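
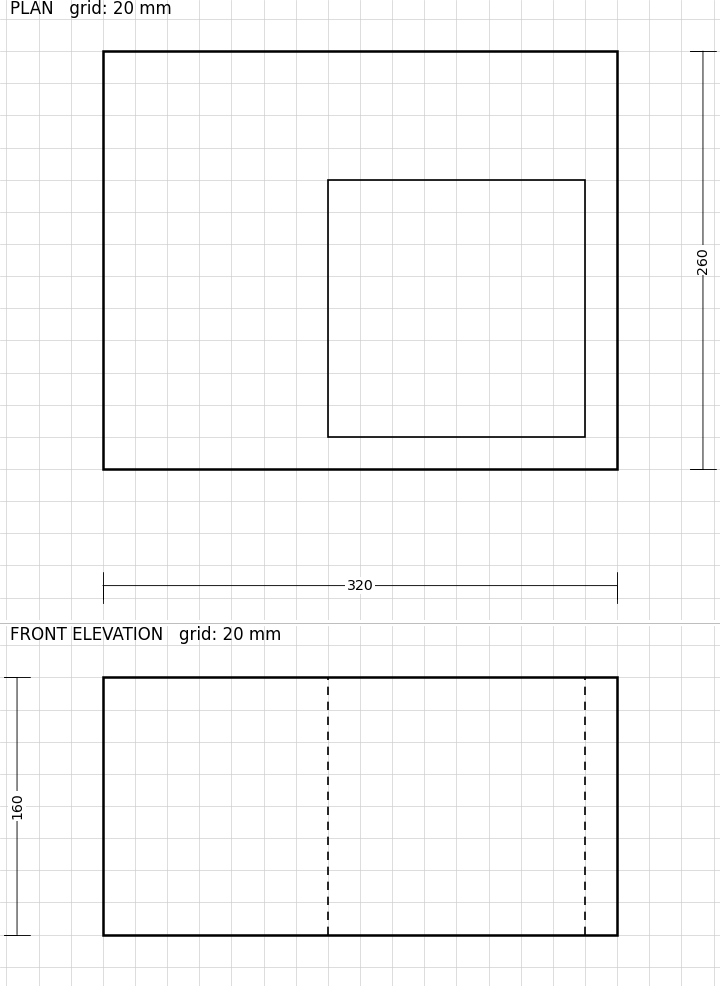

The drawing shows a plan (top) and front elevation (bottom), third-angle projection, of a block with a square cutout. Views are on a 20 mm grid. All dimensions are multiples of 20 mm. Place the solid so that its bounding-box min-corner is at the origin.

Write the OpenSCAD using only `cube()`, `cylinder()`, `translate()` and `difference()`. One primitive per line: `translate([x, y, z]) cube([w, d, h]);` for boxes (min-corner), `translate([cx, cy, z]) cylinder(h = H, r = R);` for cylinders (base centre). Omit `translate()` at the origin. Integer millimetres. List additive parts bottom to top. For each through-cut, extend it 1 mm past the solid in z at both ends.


difference() {
  cube([320, 260, 160]);
  translate([140, 20, -1]) cube([160, 160, 162]);
}


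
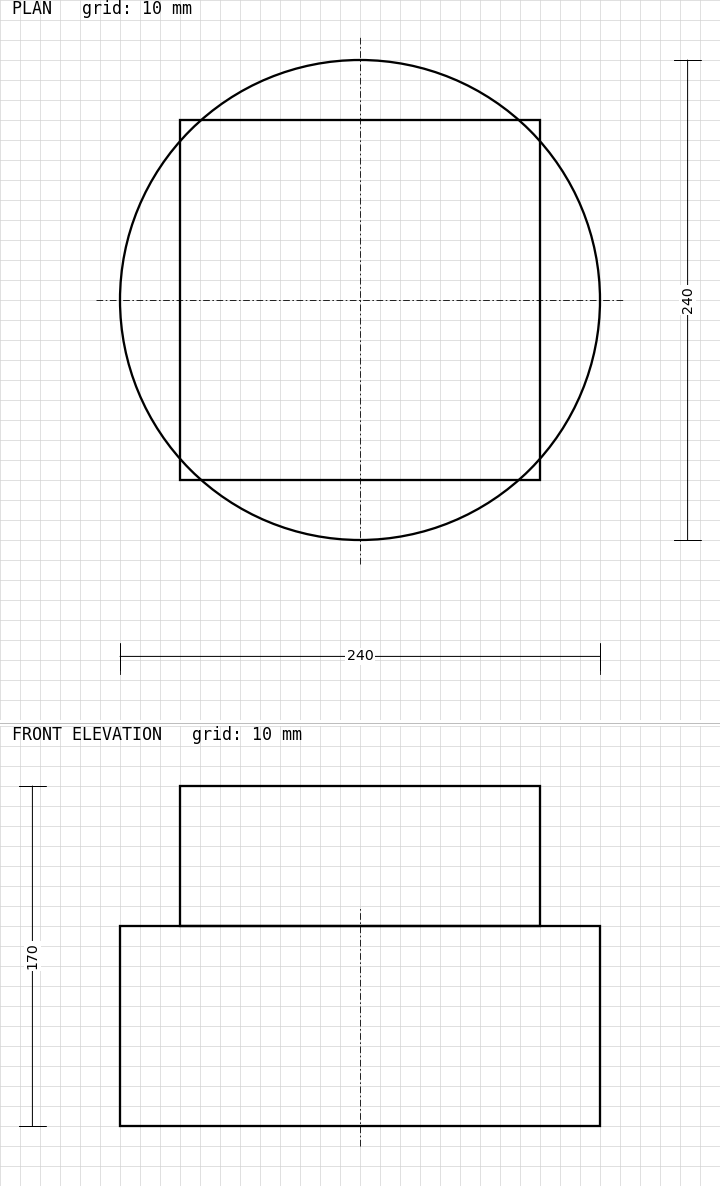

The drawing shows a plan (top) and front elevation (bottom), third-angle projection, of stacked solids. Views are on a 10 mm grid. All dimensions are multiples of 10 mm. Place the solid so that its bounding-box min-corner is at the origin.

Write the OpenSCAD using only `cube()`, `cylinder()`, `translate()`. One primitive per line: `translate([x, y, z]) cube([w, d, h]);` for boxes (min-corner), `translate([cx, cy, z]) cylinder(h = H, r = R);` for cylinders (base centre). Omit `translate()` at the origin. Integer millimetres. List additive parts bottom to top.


translate([120, 120, 0]) cylinder(h = 100, r = 120);
translate([30, 30, 100]) cube([180, 180, 70]);


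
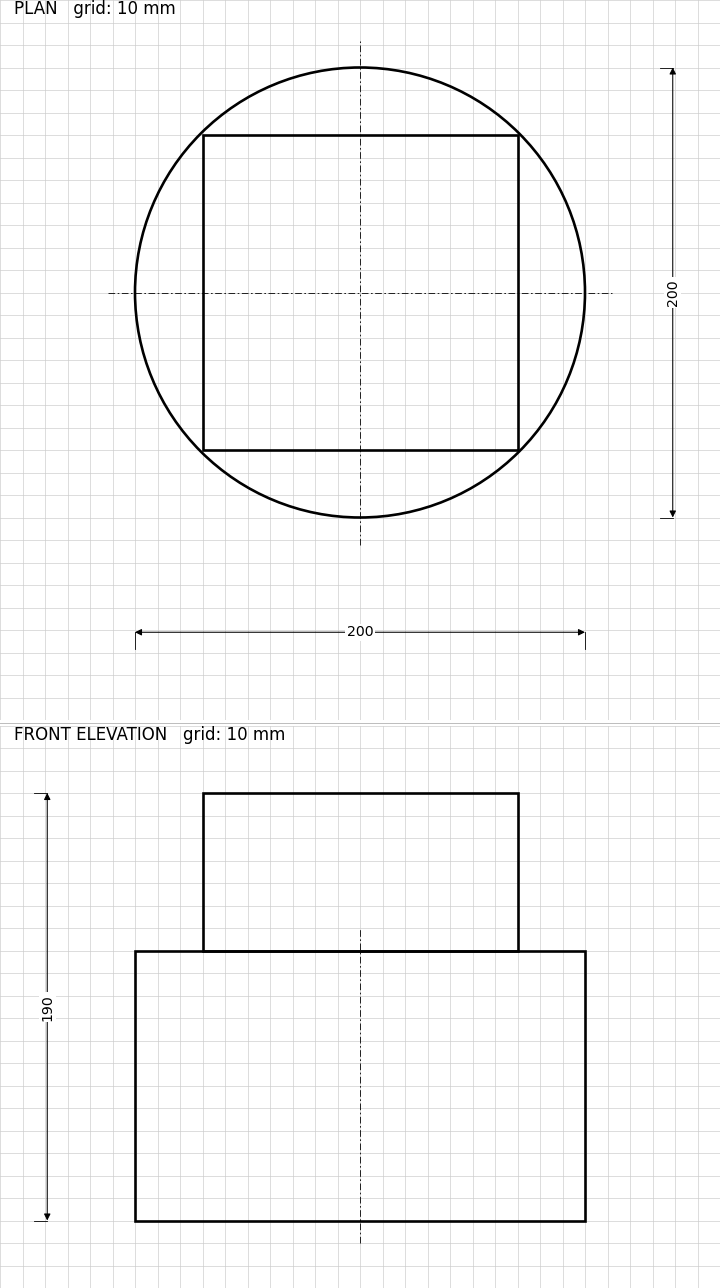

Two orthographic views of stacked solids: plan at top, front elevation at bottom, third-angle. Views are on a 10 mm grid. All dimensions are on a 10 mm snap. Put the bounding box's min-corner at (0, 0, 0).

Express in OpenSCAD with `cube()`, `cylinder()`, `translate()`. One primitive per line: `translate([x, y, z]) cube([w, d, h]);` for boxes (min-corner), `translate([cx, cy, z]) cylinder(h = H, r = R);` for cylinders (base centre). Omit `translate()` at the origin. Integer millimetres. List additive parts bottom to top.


translate([100, 100, 0]) cylinder(h = 120, r = 100);
translate([30, 30, 120]) cube([140, 140, 70]);


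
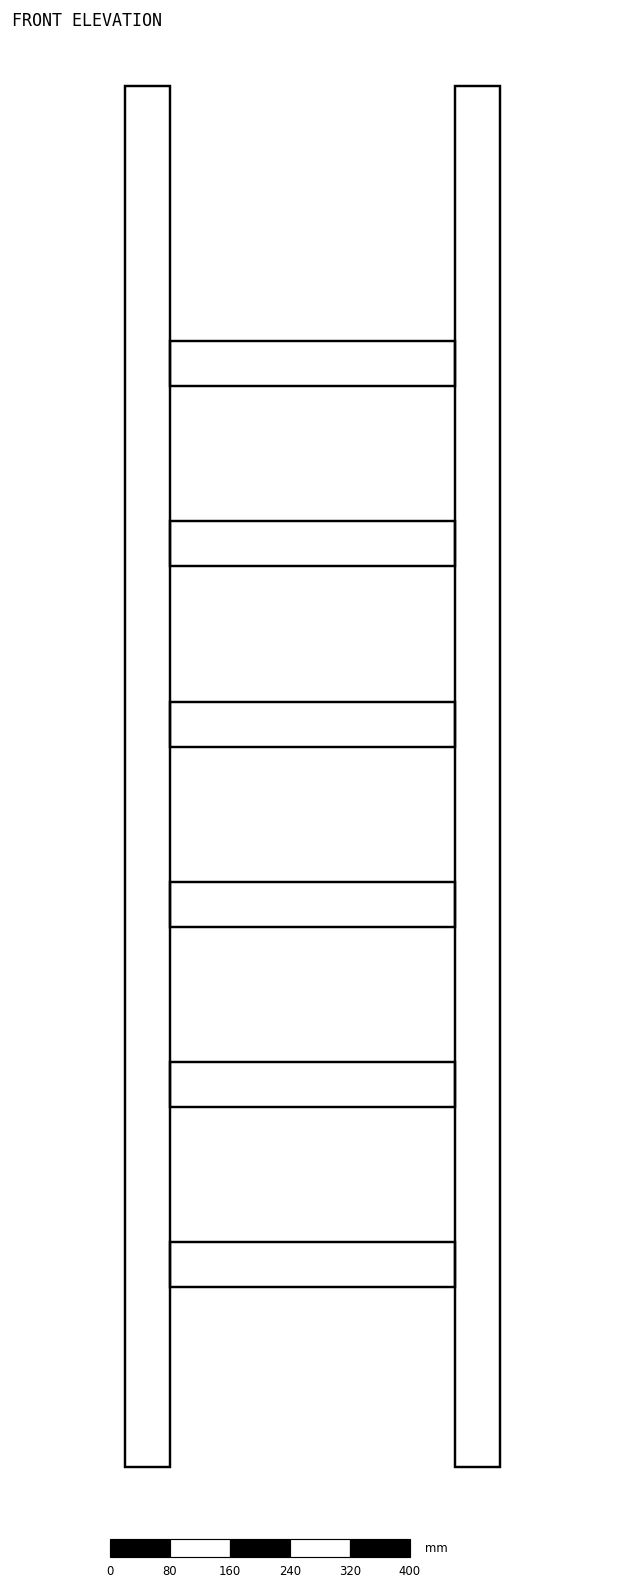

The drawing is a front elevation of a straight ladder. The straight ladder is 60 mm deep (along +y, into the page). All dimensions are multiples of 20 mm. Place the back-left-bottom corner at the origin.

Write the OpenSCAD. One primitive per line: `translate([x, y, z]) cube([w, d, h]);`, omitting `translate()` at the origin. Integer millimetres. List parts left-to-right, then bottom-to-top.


cube([60, 60, 1840]);
translate([60, 0, 240]) cube([380, 60, 60]);
translate([60, 0, 480]) cube([380, 60, 60]);
translate([60, 0, 720]) cube([380, 60, 60]);
translate([60, 0, 960]) cube([380, 60, 60]);
translate([60, 0, 1200]) cube([380, 60, 60]);
translate([60, 0, 1440]) cube([380, 60, 60]);
translate([440, 0, 0]) cube([60, 60, 1840]);


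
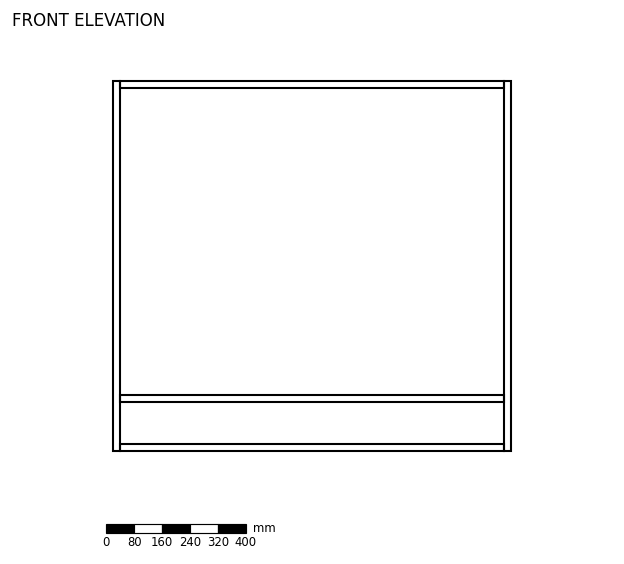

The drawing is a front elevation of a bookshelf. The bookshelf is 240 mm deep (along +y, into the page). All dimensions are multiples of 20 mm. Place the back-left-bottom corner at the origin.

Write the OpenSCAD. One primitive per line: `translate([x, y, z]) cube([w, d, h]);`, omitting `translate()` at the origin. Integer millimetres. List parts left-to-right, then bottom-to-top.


cube([20, 240, 1060]);
translate([20, 0, 0]) cube([1100, 240, 20]);
translate([20, 0, 140]) cube([1100, 240, 20]);
translate([20, 0, 1040]) cube([1100, 240, 20]);
translate([1120, 0, 0]) cube([20, 240, 1060]);


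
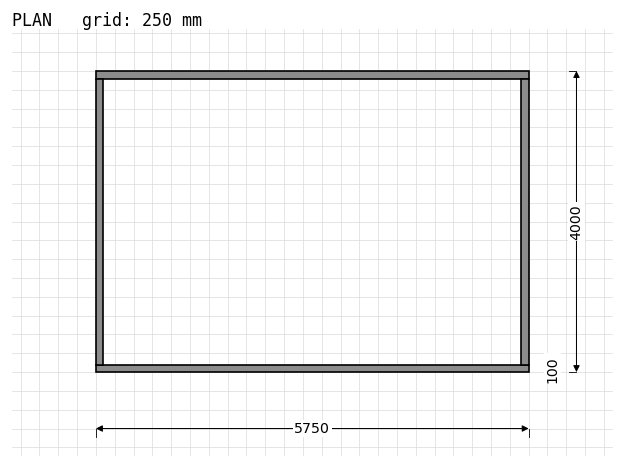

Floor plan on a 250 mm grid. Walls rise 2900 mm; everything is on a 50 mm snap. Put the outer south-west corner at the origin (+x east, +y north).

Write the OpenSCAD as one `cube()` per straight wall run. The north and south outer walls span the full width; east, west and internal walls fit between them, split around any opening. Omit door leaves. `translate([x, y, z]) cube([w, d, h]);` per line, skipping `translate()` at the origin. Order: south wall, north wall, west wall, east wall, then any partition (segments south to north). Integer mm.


cube([5750, 100, 2900]);
translate([0, 3900, 0]) cube([5750, 100, 2900]);
translate([0, 100, 0]) cube([100, 3800, 2900]);
translate([5650, 100, 0]) cube([100, 3800, 2900]);


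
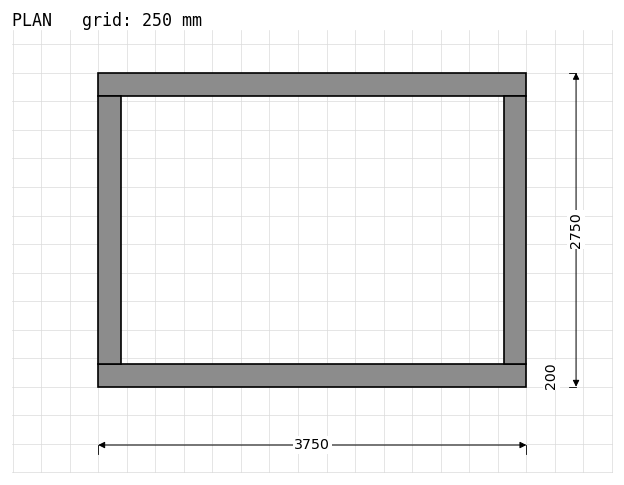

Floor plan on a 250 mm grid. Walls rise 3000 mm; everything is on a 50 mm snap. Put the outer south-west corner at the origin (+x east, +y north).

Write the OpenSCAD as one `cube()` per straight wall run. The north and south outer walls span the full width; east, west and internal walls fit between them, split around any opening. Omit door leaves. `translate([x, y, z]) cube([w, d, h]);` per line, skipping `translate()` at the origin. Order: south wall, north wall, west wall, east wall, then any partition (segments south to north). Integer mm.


cube([3750, 200, 3000]);
translate([0, 2550, 0]) cube([3750, 200, 3000]);
translate([0, 200, 0]) cube([200, 2350, 3000]);
translate([3550, 200, 0]) cube([200, 2350, 3000]);


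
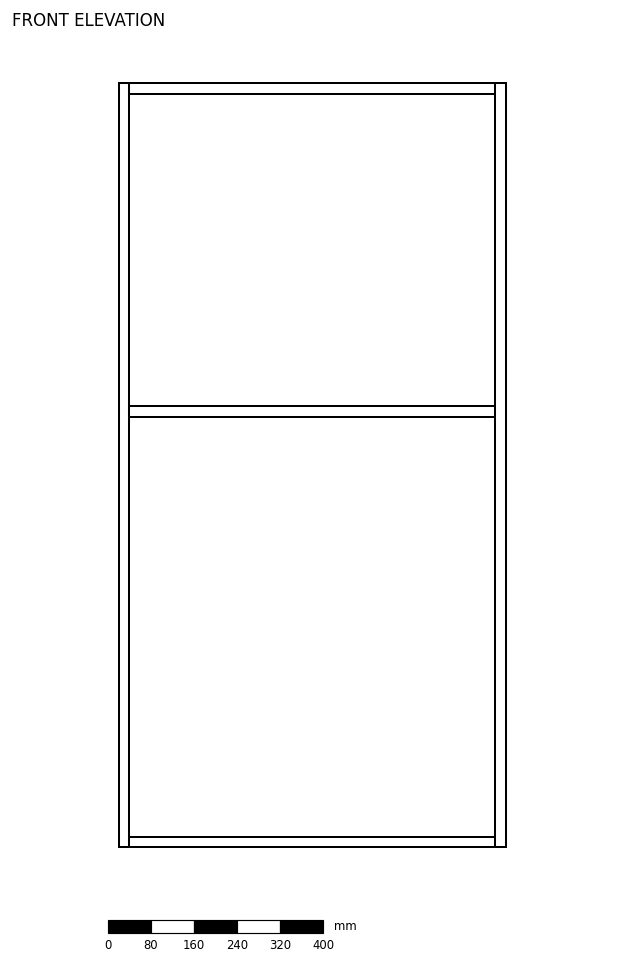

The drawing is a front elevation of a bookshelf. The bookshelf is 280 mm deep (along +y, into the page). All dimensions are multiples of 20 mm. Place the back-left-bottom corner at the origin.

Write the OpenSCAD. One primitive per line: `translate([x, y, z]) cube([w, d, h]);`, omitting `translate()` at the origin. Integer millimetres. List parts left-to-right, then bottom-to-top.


cube([20, 280, 1420]);
translate([20, 0, 0]) cube([680, 280, 20]);
translate([20, 0, 800]) cube([680, 280, 20]);
translate([20, 0, 1400]) cube([680, 280, 20]);
translate([700, 0, 0]) cube([20, 280, 1420]);


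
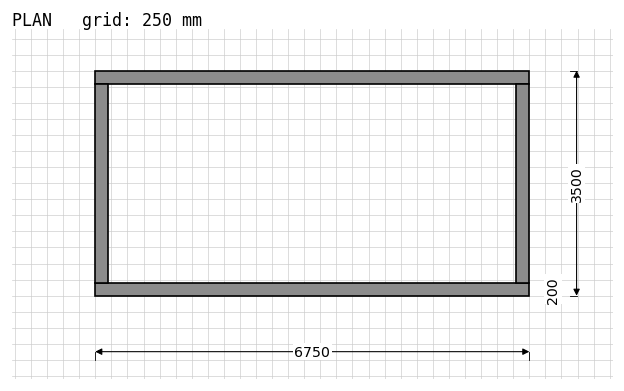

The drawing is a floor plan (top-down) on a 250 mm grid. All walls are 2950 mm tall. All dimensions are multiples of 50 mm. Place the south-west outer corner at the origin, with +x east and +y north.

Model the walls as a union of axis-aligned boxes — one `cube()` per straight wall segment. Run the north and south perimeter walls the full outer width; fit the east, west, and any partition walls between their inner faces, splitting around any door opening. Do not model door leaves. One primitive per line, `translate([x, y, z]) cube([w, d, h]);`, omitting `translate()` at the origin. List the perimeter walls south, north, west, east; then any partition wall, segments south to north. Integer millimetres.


cube([6750, 200, 2950]);
translate([0, 3300, 0]) cube([6750, 200, 2950]);
translate([0, 200, 0]) cube([200, 3100, 2950]);
translate([6550, 200, 0]) cube([200, 3100, 2950]);


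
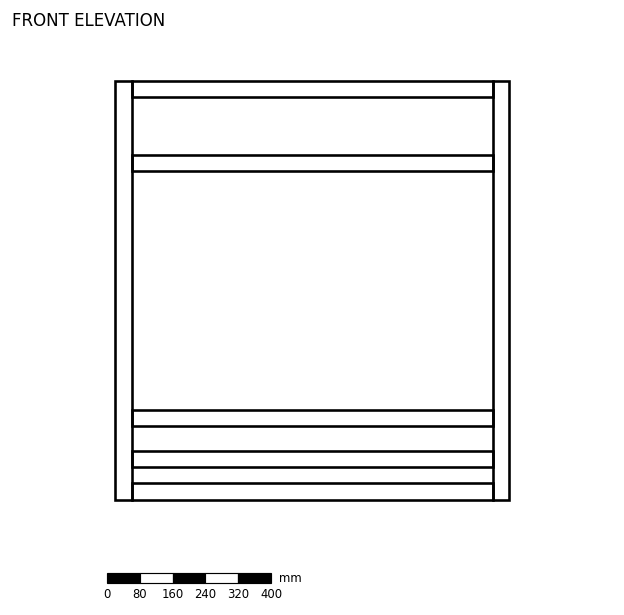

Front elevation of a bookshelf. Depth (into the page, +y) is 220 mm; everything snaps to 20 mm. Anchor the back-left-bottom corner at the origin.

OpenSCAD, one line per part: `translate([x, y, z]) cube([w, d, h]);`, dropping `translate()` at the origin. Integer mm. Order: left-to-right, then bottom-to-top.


cube([40, 220, 1020]);
translate([40, 0, 0]) cube([880, 220, 40]);
translate([40, 0, 80]) cube([880, 220, 40]);
translate([40, 0, 180]) cube([880, 220, 40]);
translate([40, 0, 800]) cube([880, 220, 40]);
translate([40, 0, 980]) cube([880, 220, 40]);
translate([920, 0, 0]) cube([40, 220, 1020]);


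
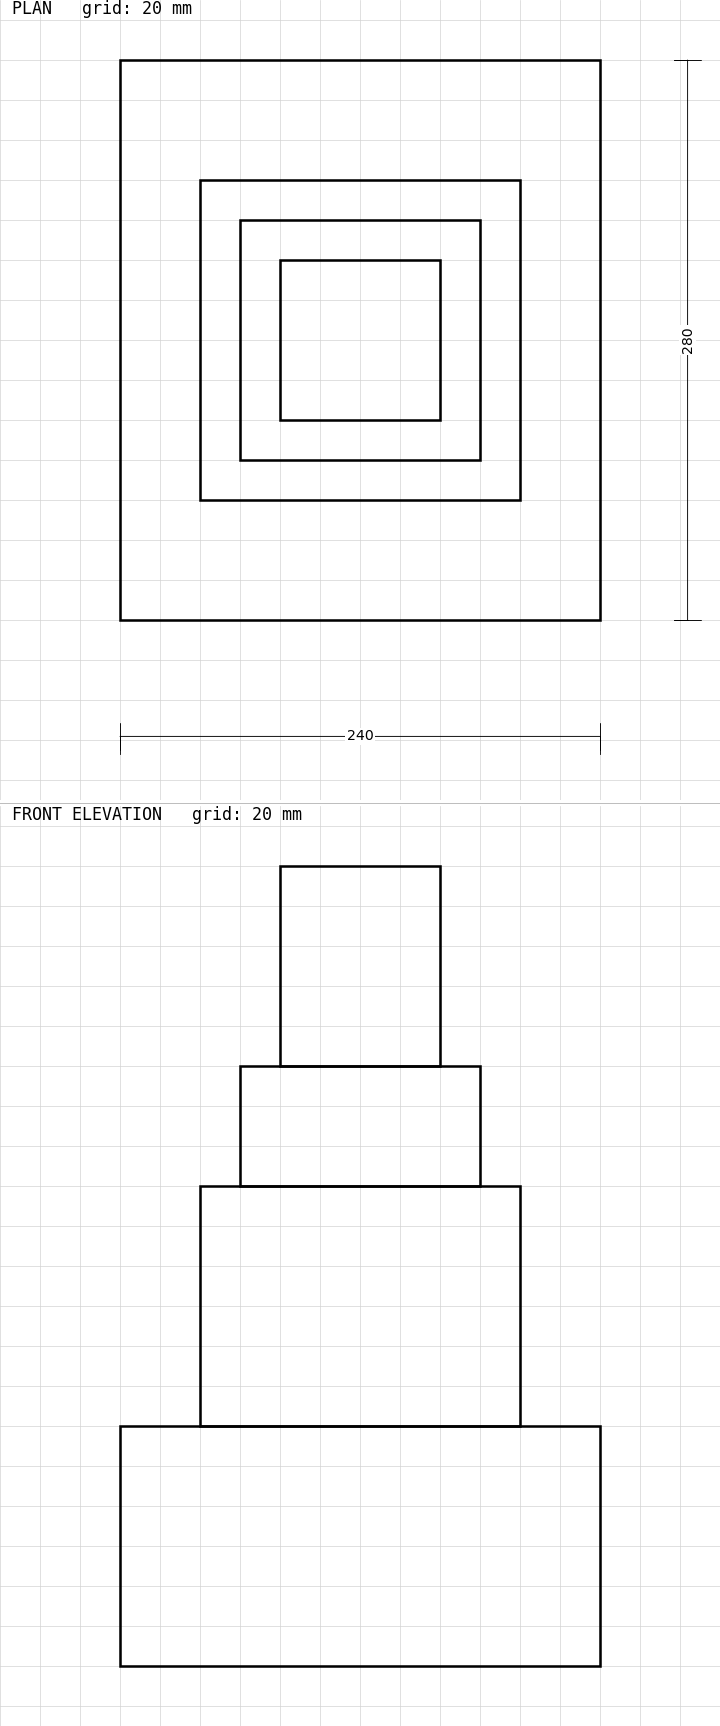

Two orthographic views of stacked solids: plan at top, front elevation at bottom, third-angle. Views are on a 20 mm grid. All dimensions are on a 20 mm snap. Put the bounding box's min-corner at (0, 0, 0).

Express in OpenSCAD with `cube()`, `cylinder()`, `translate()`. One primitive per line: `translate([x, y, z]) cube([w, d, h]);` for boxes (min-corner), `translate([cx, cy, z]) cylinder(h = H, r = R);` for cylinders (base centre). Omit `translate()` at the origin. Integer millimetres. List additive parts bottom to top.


cube([240, 280, 120]);
translate([40, 60, 120]) cube([160, 160, 120]);
translate([60, 80, 240]) cube([120, 120, 60]);
translate([80, 100, 300]) cube([80, 80, 100]);


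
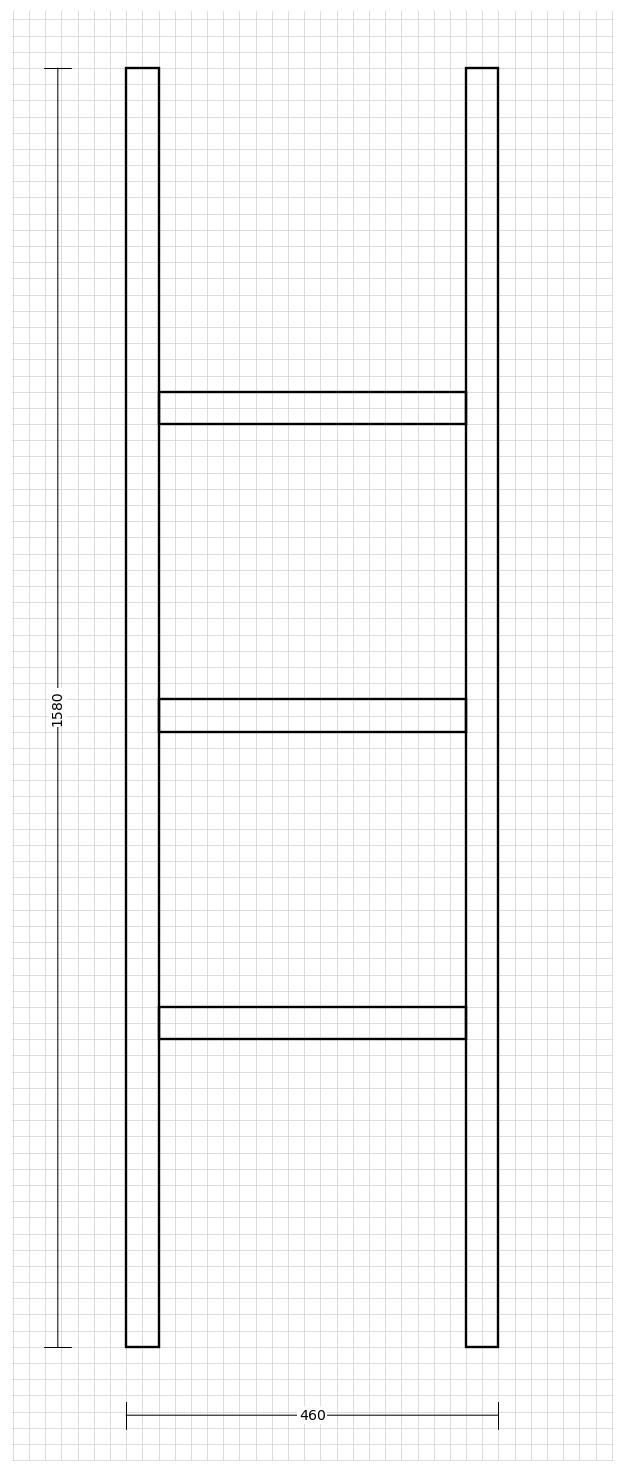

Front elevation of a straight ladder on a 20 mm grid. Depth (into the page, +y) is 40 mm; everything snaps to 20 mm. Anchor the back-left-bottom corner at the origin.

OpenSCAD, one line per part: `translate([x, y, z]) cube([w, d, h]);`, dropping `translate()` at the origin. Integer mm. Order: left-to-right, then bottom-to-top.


cube([40, 40, 1580]);
translate([40, 0, 380]) cube([380, 40, 40]);
translate([40, 0, 760]) cube([380, 40, 40]);
translate([40, 0, 1140]) cube([380, 40, 40]);
translate([420, 0, 0]) cube([40, 40, 1580]);


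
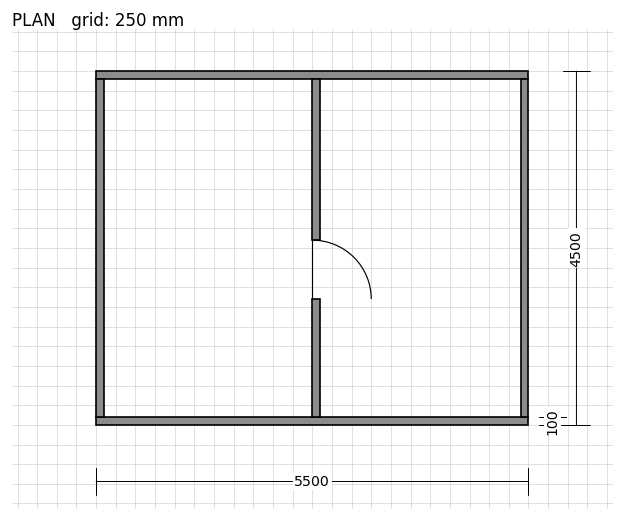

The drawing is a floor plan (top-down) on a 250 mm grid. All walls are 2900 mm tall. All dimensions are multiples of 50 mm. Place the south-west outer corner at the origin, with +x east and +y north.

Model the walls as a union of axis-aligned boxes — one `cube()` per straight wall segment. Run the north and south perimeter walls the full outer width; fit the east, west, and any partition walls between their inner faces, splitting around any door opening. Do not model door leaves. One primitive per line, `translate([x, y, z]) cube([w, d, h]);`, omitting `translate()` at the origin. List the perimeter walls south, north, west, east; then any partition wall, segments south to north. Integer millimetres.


cube([5500, 100, 2900]);
translate([0, 4400, 0]) cube([5500, 100, 2900]);
translate([0, 100, 0]) cube([100, 4300, 2900]);
translate([5400, 100, 0]) cube([100, 4300, 2900]);
translate([2750, 100, 0]) cube([100, 1500, 2900]);
translate([2750, 2350, 0]) cube([100, 2050, 2900]);


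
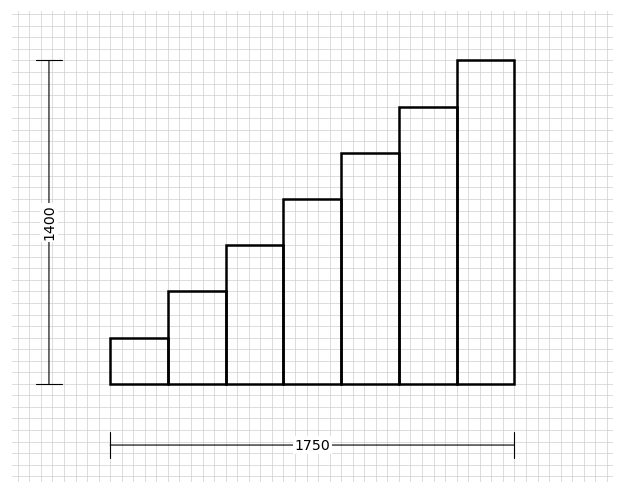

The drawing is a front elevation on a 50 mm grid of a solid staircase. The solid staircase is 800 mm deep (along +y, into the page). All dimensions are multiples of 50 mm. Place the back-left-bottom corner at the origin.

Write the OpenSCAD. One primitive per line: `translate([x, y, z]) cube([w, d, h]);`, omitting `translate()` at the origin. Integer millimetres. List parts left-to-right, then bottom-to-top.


cube([250, 800, 200]);
translate([250, 0, 0]) cube([250, 800, 400]);
translate([500, 0, 0]) cube([250, 800, 600]);
translate([750, 0, 0]) cube([250, 800, 800]);
translate([1000, 0, 0]) cube([250, 800, 1000]);
translate([1250, 0, 0]) cube([250, 800, 1200]);
translate([1500, 0, 0]) cube([250, 800, 1400]);


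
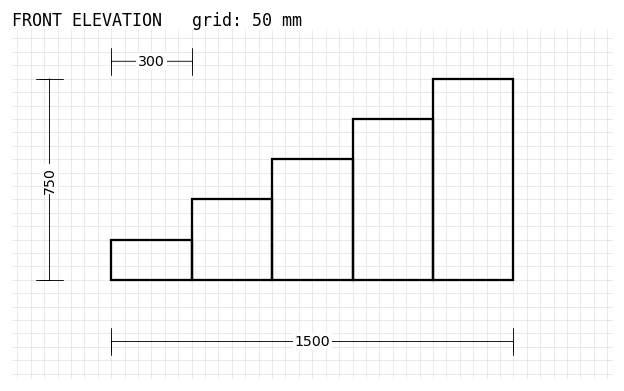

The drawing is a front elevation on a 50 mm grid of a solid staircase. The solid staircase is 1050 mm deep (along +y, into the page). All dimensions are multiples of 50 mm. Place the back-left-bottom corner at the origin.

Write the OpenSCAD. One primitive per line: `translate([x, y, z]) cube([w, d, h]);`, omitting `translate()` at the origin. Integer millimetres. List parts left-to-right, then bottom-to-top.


cube([300, 1050, 150]);
translate([300, 0, 0]) cube([300, 1050, 300]);
translate([600, 0, 0]) cube([300, 1050, 450]);
translate([900, 0, 0]) cube([300, 1050, 600]);
translate([1200, 0, 0]) cube([300, 1050, 750]);


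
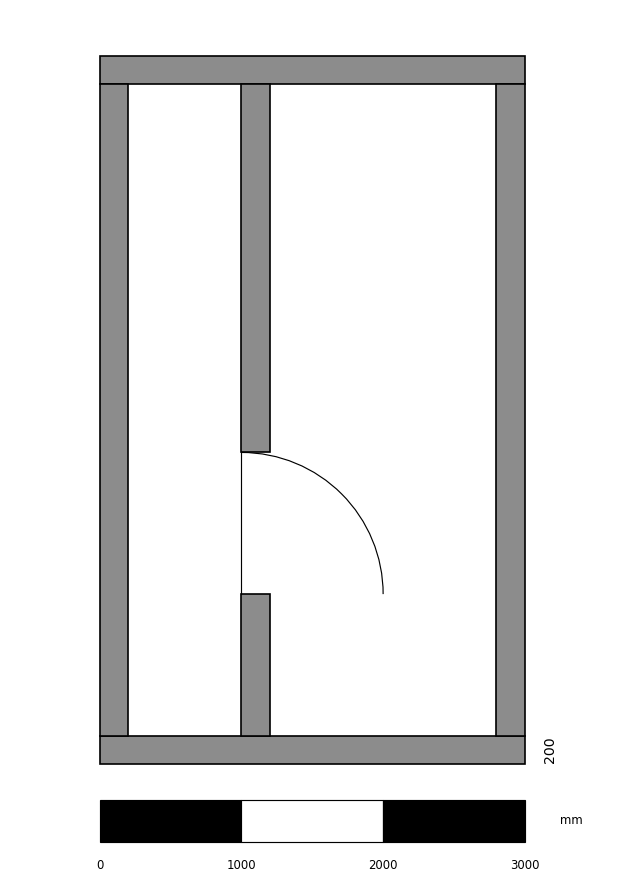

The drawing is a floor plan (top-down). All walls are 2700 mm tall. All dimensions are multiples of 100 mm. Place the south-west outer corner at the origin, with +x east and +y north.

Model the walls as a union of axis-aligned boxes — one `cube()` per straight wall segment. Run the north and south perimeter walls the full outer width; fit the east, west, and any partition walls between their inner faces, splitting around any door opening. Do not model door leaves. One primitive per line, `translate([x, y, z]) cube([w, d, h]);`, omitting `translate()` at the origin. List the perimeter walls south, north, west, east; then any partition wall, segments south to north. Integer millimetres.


cube([3000, 200, 2700]);
translate([0, 4800, 0]) cube([3000, 200, 2700]);
translate([0, 200, 0]) cube([200, 4600, 2700]);
translate([2800, 200, 0]) cube([200, 4600, 2700]);
translate([1000, 200, 0]) cube([200, 1000, 2700]);
translate([1000, 2200, 0]) cube([200, 2600, 2700]);


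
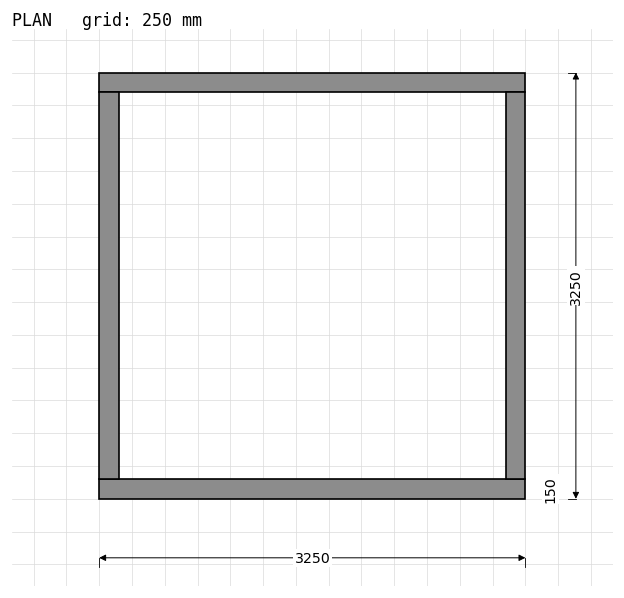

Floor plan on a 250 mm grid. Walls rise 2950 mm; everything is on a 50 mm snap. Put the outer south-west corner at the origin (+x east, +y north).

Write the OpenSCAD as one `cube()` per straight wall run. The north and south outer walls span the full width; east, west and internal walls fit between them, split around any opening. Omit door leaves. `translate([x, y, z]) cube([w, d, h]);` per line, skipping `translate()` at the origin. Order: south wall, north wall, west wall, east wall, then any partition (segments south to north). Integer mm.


cube([3250, 150, 2950]);
translate([0, 3100, 0]) cube([3250, 150, 2950]);
translate([0, 150, 0]) cube([150, 2950, 2950]);
translate([3100, 150, 0]) cube([150, 2950, 2950]);


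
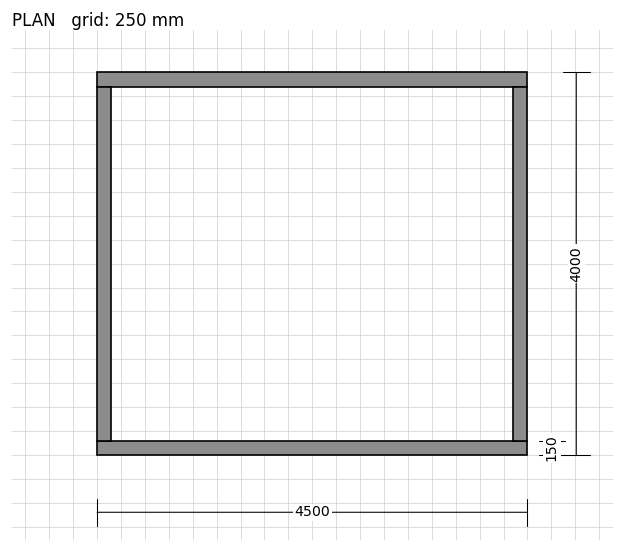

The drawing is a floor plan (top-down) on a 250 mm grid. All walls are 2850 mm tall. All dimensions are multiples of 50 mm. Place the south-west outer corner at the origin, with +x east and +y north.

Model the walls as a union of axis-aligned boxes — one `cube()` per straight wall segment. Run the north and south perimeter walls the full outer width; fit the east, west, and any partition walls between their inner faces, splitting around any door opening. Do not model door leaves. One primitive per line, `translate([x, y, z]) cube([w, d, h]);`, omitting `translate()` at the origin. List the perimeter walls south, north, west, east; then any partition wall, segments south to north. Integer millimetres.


cube([4500, 150, 2850]);
translate([0, 3850, 0]) cube([4500, 150, 2850]);
translate([0, 150, 0]) cube([150, 3700, 2850]);
translate([4350, 150, 0]) cube([150, 3700, 2850]);


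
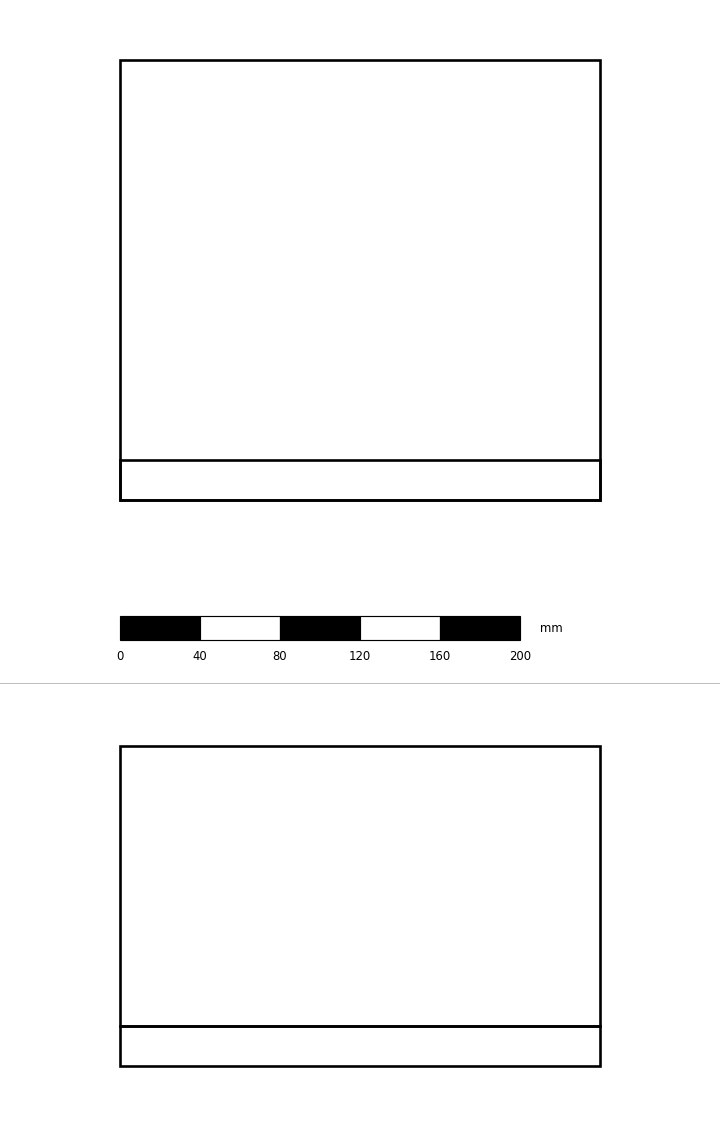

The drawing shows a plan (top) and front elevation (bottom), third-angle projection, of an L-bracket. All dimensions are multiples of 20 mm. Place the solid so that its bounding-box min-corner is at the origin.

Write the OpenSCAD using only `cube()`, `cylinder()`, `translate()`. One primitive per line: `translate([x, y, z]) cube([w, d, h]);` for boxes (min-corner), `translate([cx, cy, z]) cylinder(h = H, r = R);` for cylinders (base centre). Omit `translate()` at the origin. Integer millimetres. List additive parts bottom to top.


cube([240, 220, 20]);
translate([0, 0, 20]) cube([240, 20, 140]);


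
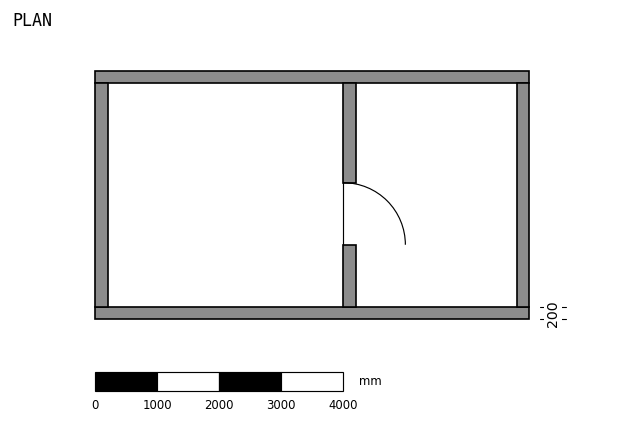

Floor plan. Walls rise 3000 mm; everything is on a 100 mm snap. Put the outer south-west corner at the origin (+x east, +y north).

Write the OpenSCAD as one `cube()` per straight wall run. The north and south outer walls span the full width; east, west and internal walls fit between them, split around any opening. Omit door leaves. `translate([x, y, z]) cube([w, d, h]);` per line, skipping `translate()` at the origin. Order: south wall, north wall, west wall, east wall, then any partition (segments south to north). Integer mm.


cube([7000, 200, 3000]);
translate([0, 3800, 0]) cube([7000, 200, 3000]);
translate([0, 200, 0]) cube([200, 3600, 3000]);
translate([6800, 200, 0]) cube([200, 3600, 3000]);
translate([4000, 200, 0]) cube([200, 1000, 3000]);
translate([4000, 2200, 0]) cube([200, 1600, 3000]);


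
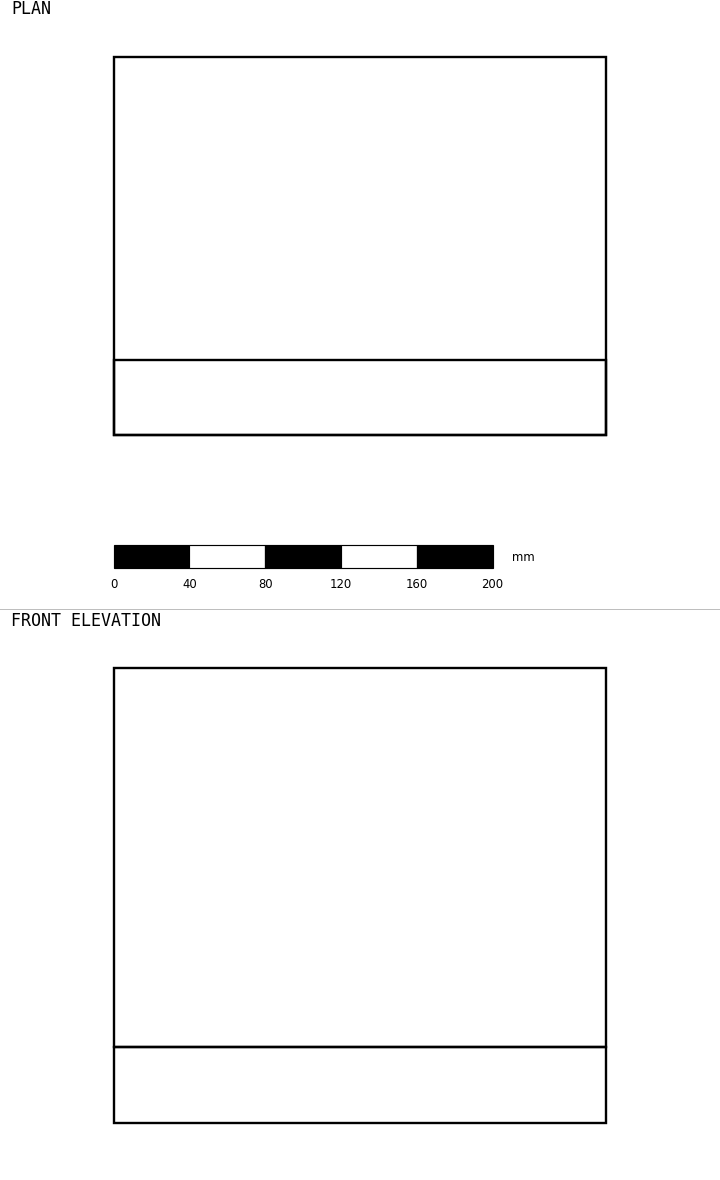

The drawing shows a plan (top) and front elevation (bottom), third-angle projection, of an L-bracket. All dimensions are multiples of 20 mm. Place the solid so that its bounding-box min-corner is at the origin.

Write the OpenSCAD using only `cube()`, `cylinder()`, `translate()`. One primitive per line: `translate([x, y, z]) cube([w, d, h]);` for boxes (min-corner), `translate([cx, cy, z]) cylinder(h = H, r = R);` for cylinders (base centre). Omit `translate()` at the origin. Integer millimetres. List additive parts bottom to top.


cube([260, 200, 40]);
translate([0, 0, 40]) cube([260, 40, 200]);


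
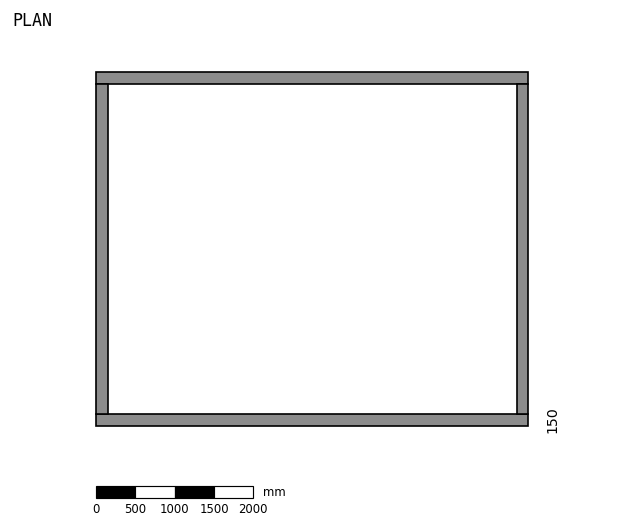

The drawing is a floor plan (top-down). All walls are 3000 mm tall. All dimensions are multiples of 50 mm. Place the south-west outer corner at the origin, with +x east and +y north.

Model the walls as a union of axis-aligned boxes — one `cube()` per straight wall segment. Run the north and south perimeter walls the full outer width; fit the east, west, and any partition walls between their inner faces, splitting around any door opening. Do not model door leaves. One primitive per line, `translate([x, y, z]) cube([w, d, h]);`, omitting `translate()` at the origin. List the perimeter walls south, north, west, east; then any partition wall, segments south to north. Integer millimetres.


cube([5500, 150, 3000]);
translate([0, 4350, 0]) cube([5500, 150, 3000]);
translate([0, 150, 0]) cube([150, 4200, 3000]);
translate([5350, 150, 0]) cube([150, 4200, 3000]);


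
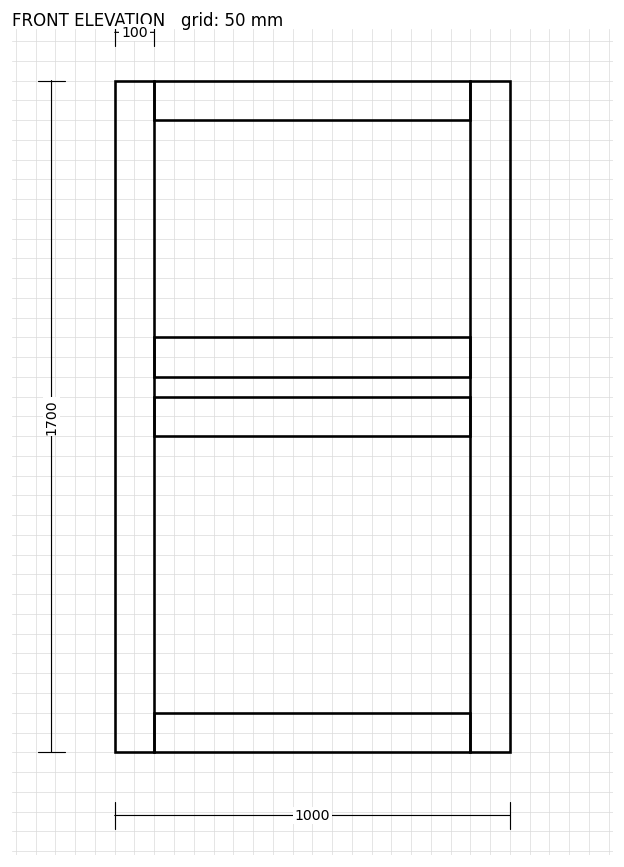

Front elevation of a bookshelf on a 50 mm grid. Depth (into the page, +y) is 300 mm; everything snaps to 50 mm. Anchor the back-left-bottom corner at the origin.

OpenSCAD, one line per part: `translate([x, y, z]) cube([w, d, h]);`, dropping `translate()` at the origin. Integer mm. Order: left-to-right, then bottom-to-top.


cube([100, 300, 1700]);
translate([100, 0, 0]) cube([800, 300, 100]);
translate([100, 0, 800]) cube([800, 300, 100]);
translate([100, 0, 950]) cube([800, 300, 100]);
translate([100, 0, 1600]) cube([800, 300, 100]);
translate([900, 0, 0]) cube([100, 300, 1700]);


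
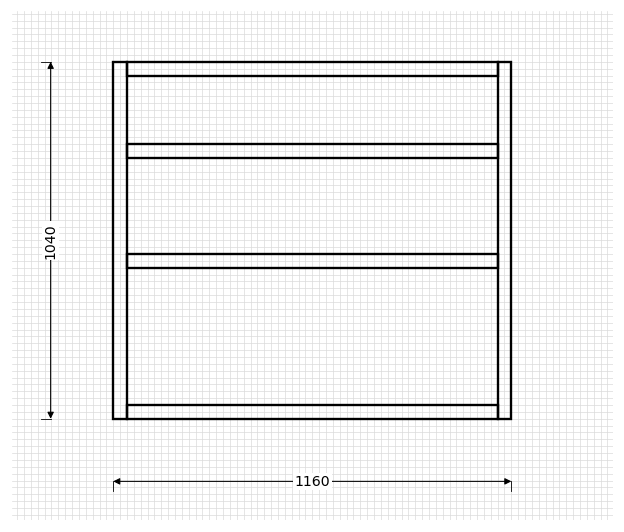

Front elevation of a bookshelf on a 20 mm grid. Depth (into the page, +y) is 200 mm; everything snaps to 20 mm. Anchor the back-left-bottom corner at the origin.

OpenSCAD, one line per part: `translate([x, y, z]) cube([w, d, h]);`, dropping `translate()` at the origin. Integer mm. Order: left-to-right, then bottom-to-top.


cube([40, 200, 1040]);
translate([40, 0, 0]) cube([1080, 200, 40]);
translate([40, 0, 440]) cube([1080, 200, 40]);
translate([40, 0, 760]) cube([1080, 200, 40]);
translate([40, 0, 1000]) cube([1080, 200, 40]);
translate([1120, 0, 0]) cube([40, 200, 1040]);


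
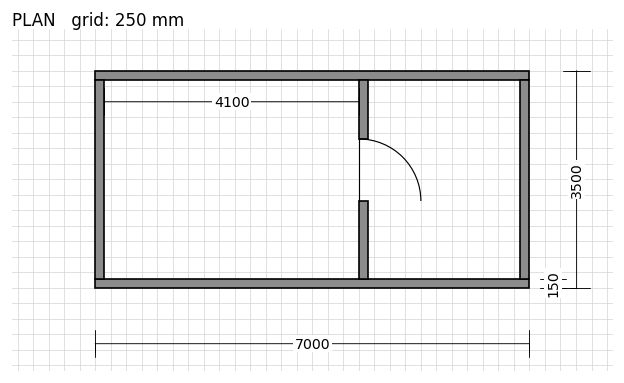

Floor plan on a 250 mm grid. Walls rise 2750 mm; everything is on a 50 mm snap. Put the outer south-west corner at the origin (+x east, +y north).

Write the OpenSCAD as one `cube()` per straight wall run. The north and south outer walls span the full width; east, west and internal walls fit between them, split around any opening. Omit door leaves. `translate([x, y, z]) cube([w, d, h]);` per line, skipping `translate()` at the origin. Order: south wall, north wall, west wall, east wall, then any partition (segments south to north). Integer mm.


cube([7000, 150, 2750]);
translate([0, 3350, 0]) cube([7000, 150, 2750]);
translate([0, 150, 0]) cube([150, 3200, 2750]);
translate([6850, 150, 0]) cube([150, 3200, 2750]);
translate([4250, 150, 0]) cube([150, 1250, 2750]);
translate([4250, 2400, 0]) cube([150, 950, 2750]);


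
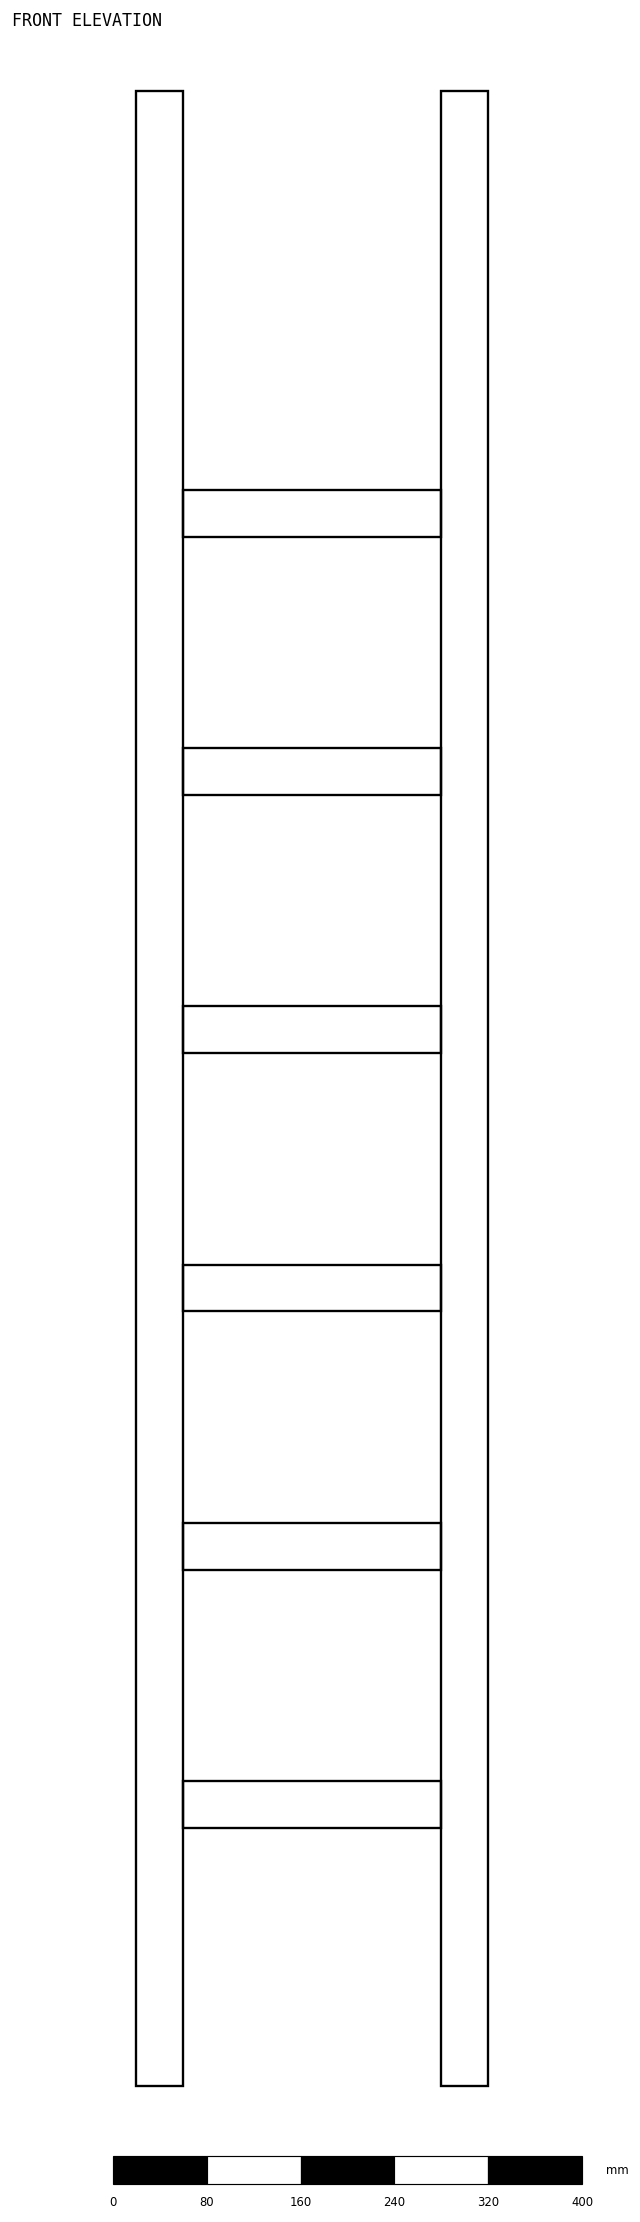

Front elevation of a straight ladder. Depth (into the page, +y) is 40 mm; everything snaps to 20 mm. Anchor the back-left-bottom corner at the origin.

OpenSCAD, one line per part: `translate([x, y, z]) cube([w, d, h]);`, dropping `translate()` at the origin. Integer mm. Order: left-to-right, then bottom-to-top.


cube([40, 40, 1700]);
translate([40, 0, 220]) cube([220, 40, 40]);
translate([40, 0, 440]) cube([220, 40, 40]);
translate([40, 0, 660]) cube([220, 40, 40]);
translate([40, 0, 880]) cube([220, 40, 40]);
translate([40, 0, 1100]) cube([220, 40, 40]);
translate([40, 0, 1320]) cube([220, 40, 40]);
translate([260, 0, 0]) cube([40, 40, 1700]);


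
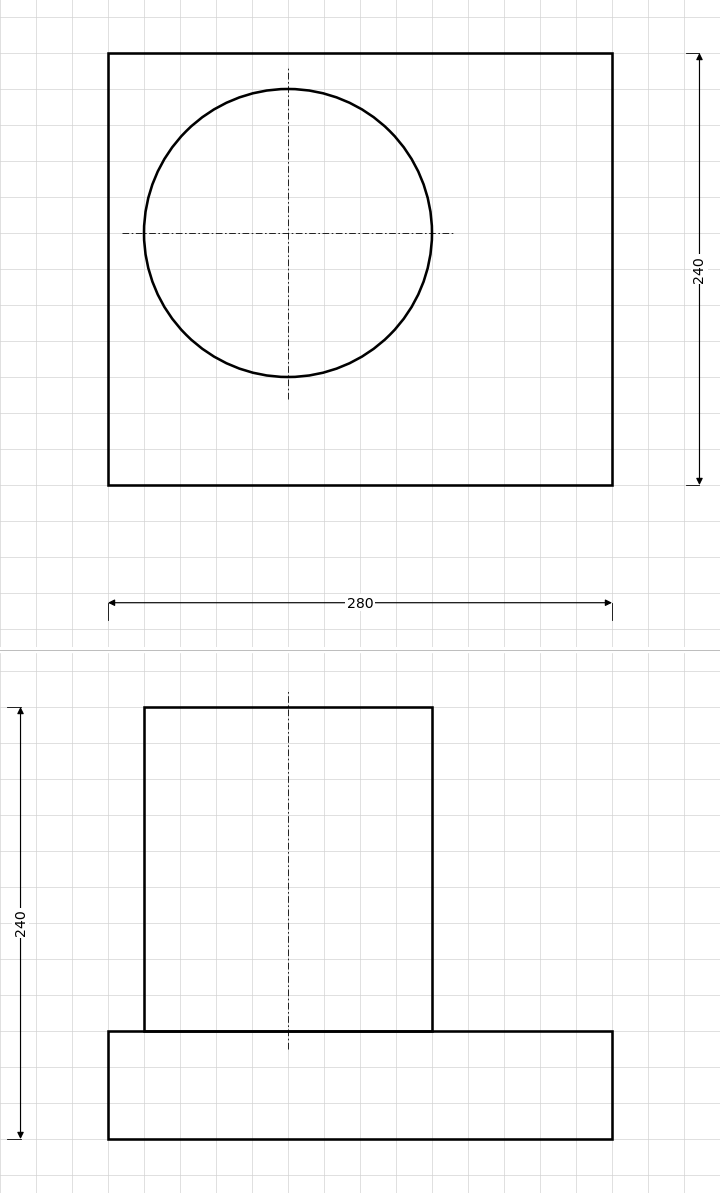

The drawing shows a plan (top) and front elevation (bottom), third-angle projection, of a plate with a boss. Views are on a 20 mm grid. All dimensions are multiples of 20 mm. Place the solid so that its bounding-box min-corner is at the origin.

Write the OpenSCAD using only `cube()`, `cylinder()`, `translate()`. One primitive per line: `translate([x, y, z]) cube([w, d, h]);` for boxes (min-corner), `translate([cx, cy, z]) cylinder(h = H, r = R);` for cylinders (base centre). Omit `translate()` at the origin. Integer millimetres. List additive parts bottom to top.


cube([280, 240, 60]);
translate([100, 140, 60]) cylinder(h = 180, r = 80);


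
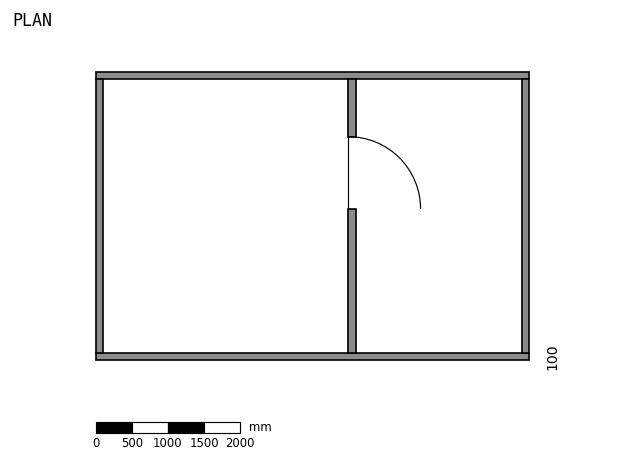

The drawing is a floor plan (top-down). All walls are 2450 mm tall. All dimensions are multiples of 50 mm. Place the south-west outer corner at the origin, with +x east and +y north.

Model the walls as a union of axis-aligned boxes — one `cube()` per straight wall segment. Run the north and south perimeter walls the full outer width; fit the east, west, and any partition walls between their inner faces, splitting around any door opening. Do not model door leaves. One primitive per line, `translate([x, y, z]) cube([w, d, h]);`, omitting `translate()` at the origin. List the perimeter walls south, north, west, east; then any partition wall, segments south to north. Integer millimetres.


cube([6000, 100, 2450]);
translate([0, 3900, 0]) cube([6000, 100, 2450]);
translate([0, 100, 0]) cube([100, 3800, 2450]);
translate([5900, 100, 0]) cube([100, 3800, 2450]);
translate([3500, 100, 0]) cube([100, 2000, 2450]);
translate([3500, 3100, 0]) cube([100, 800, 2450]);


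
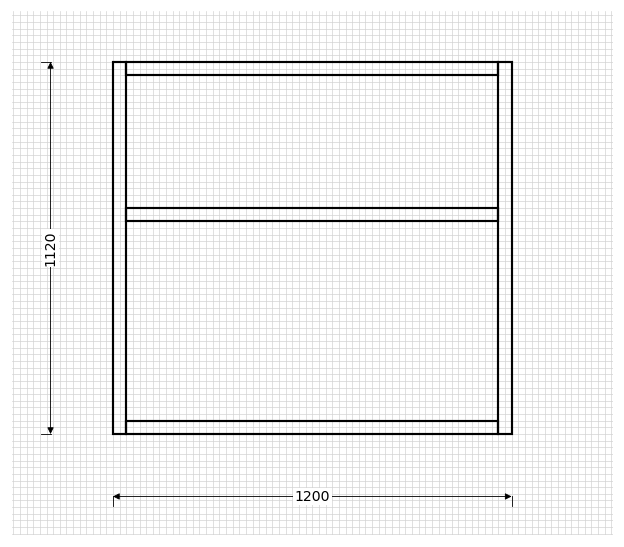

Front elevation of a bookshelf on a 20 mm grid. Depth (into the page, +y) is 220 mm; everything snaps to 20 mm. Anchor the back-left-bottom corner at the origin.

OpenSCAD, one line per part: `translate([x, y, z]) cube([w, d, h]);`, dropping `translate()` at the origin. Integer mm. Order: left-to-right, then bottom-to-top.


cube([40, 220, 1120]);
translate([40, 0, 0]) cube([1120, 220, 40]);
translate([40, 0, 640]) cube([1120, 220, 40]);
translate([40, 0, 1080]) cube([1120, 220, 40]);
translate([1160, 0, 0]) cube([40, 220, 1120]);


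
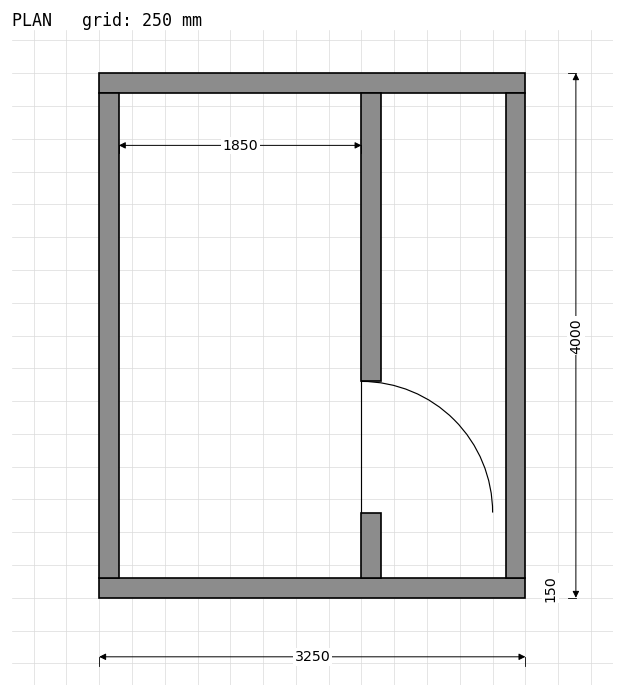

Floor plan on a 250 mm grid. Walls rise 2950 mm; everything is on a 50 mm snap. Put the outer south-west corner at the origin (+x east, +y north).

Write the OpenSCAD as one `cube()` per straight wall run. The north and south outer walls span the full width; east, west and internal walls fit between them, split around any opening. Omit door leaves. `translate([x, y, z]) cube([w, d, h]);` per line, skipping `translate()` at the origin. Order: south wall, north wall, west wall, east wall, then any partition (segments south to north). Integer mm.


cube([3250, 150, 2950]);
translate([0, 3850, 0]) cube([3250, 150, 2950]);
translate([0, 150, 0]) cube([150, 3700, 2950]);
translate([3100, 150, 0]) cube([150, 3700, 2950]);
translate([2000, 150, 0]) cube([150, 500, 2950]);
translate([2000, 1650, 0]) cube([150, 2200, 2950]);


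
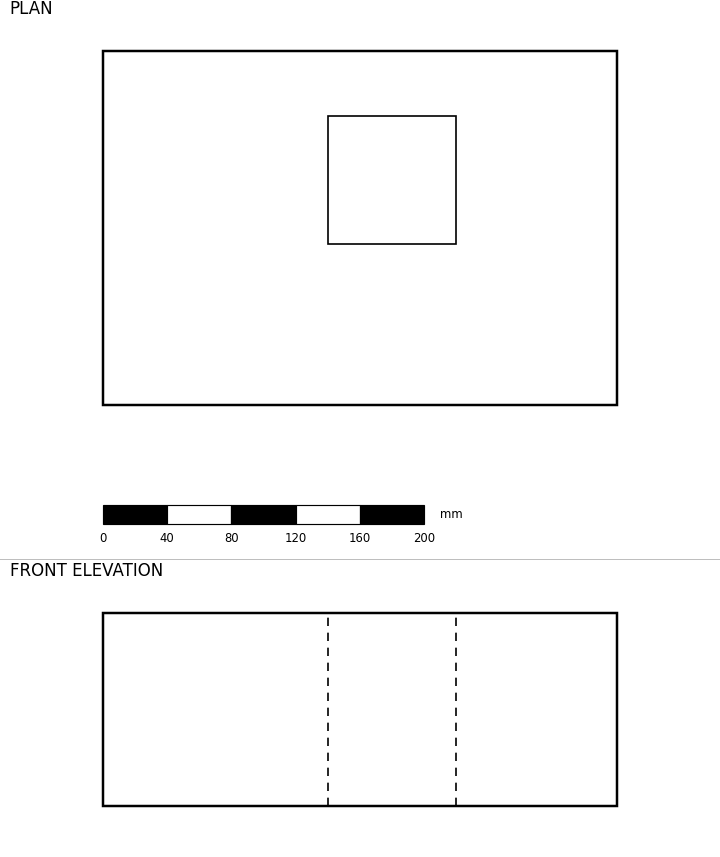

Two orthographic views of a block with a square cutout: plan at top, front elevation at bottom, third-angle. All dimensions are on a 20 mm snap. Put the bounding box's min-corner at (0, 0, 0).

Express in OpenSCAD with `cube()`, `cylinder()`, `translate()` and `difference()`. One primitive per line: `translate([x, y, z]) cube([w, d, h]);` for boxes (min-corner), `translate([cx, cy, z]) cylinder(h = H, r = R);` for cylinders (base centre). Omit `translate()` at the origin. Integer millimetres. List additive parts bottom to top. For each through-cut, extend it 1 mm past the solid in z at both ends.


difference() {
  cube([320, 220, 120]);
  translate([140, 100, -1]) cube([80, 80, 122]);
}


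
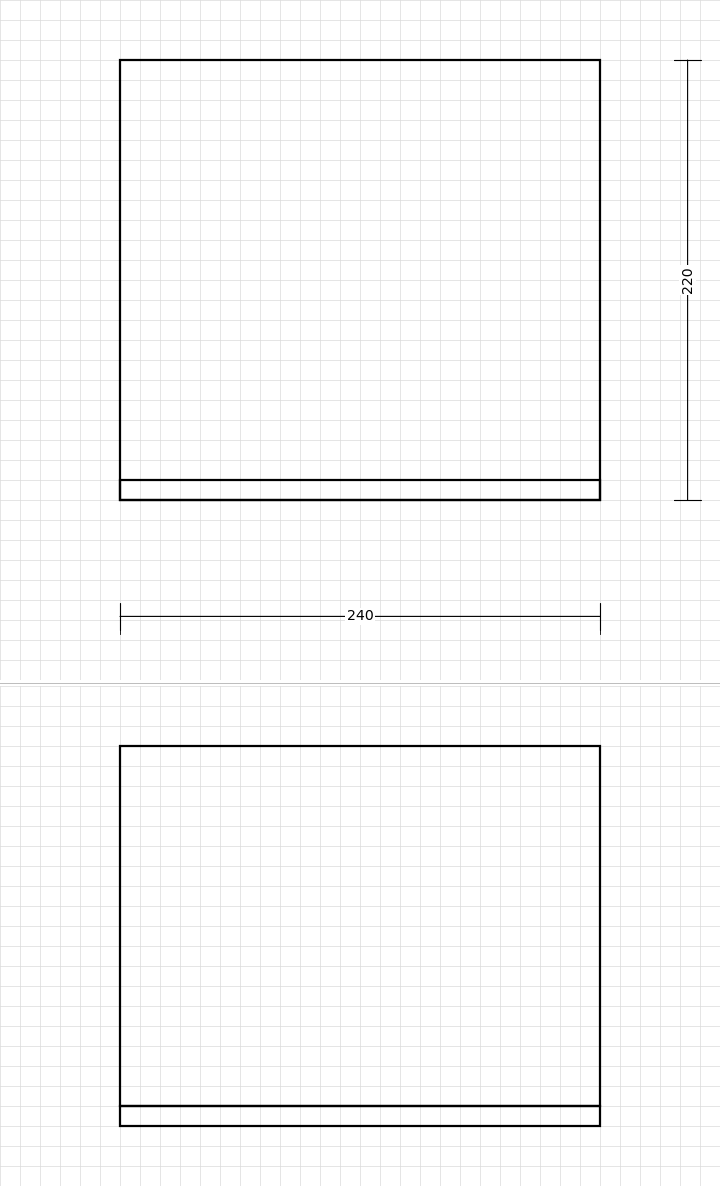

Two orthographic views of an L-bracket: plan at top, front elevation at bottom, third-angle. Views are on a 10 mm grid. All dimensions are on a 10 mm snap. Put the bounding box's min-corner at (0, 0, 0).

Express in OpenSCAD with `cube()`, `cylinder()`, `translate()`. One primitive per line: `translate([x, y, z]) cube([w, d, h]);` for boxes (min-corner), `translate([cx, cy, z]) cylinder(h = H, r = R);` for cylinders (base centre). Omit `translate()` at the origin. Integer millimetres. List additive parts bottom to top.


cube([240, 220, 10]);
translate([0, 0, 10]) cube([240, 10, 180]);


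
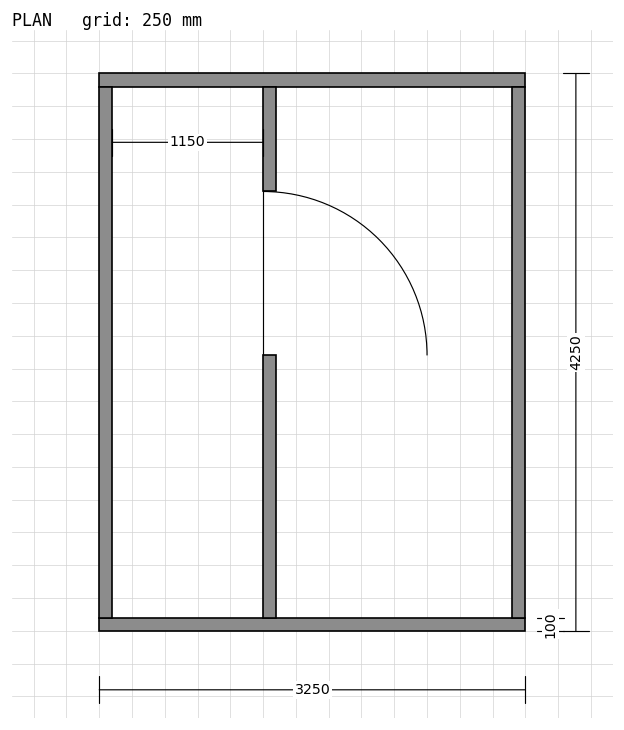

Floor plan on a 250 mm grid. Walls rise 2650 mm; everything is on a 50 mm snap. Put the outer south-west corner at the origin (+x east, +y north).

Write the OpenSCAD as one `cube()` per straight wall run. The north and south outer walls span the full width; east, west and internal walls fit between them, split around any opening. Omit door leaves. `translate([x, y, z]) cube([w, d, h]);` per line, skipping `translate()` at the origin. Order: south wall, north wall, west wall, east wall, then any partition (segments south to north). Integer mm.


cube([3250, 100, 2650]);
translate([0, 4150, 0]) cube([3250, 100, 2650]);
translate([0, 100, 0]) cube([100, 4050, 2650]);
translate([3150, 100, 0]) cube([100, 4050, 2650]);
translate([1250, 100, 0]) cube([100, 2000, 2650]);
translate([1250, 3350, 0]) cube([100, 800, 2650]);


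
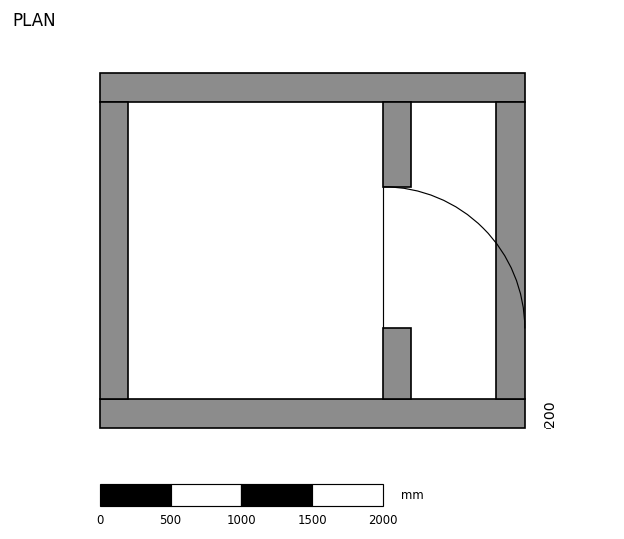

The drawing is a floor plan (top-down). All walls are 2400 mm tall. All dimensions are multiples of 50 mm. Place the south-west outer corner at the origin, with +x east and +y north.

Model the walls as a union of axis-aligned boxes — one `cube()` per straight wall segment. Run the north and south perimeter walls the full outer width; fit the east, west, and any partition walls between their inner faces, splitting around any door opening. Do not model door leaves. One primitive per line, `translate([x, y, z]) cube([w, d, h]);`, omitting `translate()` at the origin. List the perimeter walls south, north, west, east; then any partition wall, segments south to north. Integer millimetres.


cube([3000, 200, 2400]);
translate([0, 2300, 0]) cube([3000, 200, 2400]);
translate([0, 200, 0]) cube([200, 2100, 2400]);
translate([2800, 200, 0]) cube([200, 2100, 2400]);
translate([2000, 200, 0]) cube([200, 500, 2400]);
translate([2000, 1700, 0]) cube([200, 600, 2400]);


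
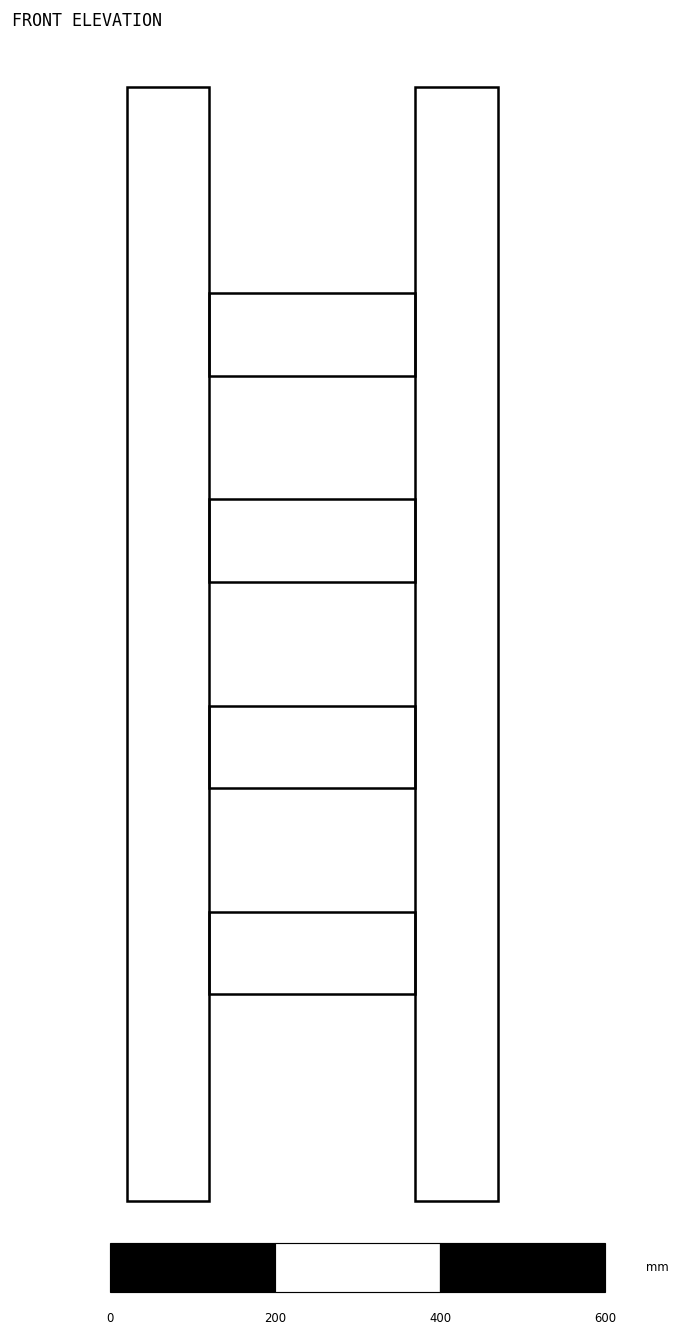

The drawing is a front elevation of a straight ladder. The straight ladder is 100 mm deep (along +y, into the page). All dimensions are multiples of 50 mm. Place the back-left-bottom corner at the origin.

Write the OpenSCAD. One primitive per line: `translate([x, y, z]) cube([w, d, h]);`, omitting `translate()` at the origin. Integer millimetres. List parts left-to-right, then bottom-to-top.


cube([100, 100, 1350]);
translate([100, 0, 250]) cube([250, 100, 100]);
translate([100, 0, 500]) cube([250, 100, 100]);
translate([100, 0, 750]) cube([250, 100, 100]);
translate([100, 0, 1000]) cube([250, 100, 100]);
translate([350, 0, 0]) cube([100, 100, 1350]);


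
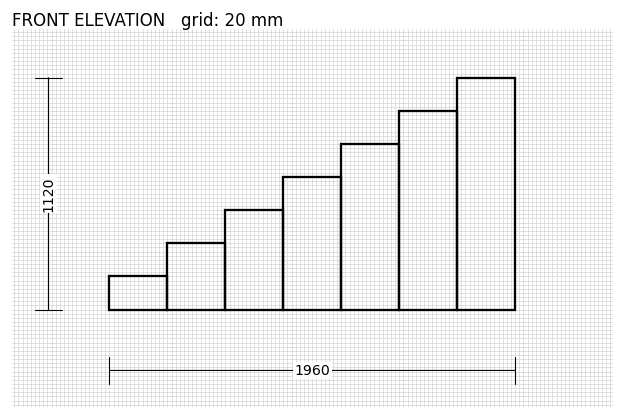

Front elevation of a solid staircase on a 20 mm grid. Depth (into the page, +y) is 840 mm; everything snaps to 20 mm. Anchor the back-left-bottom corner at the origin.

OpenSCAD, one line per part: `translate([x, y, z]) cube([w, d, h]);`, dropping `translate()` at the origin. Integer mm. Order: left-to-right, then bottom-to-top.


cube([280, 840, 160]);
translate([280, 0, 0]) cube([280, 840, 320]);
translate([560, 0, 0]) cube([280, 840, 480]);
translate([840, 0, 0]) cube([280, 840, 640]);
translate([1120, 0, 0]) cube([280, 840, 800]);
translate([1400, 0, 0]) cube([280, 840, 960]);
translate([1680, 0, 0]) cube([280, 840, 1120]);


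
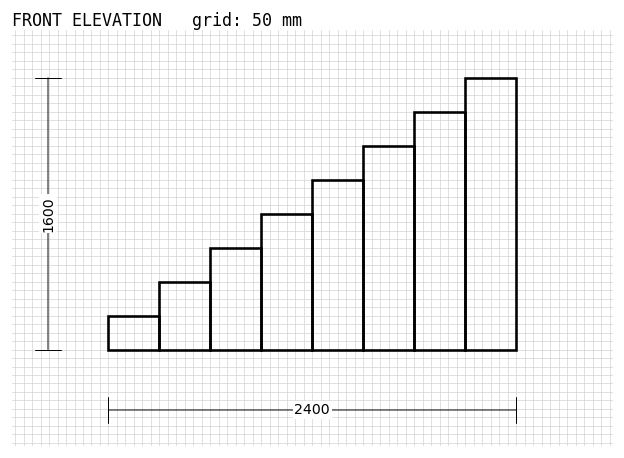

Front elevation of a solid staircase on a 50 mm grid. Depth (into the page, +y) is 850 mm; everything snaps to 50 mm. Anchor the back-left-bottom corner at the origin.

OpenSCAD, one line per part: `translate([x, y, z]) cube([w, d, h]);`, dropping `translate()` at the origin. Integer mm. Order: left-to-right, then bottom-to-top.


cube([300, 850, 200]);
translate([300, 0, 0]) cube([300, 850, 400]);
translate([600, 0, 0]) cube([300, 850, 600]);
translate([900, 0, 0]) cube([300, 850, 800]);
translate([1200, 0, 0]) cube([300, 850, 1000]);
translate([1500, 0, 0]) cube([300, 850, 1200]);
translate([1800, 0, 0]) cube([300, 850, 1400]);
translate([2100, 0, 0]) cube([300, 850, 1600]);


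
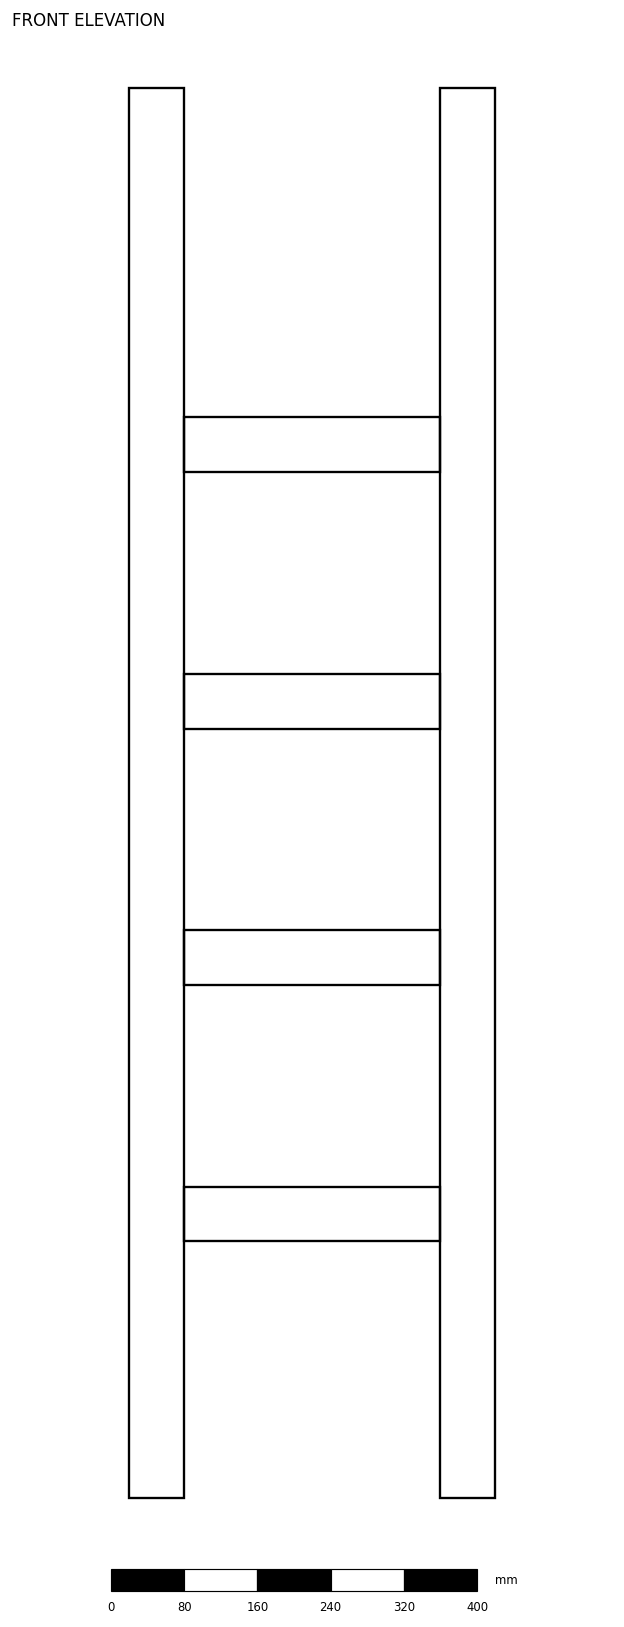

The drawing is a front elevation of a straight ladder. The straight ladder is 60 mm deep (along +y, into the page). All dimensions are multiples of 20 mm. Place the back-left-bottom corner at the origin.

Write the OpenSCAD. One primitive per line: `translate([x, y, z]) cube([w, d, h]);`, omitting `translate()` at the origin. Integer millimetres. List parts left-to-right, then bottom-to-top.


cube([60, 60, 1540]);
translate([60, 0, 280]) cube([280, 60, 60]);
translate([60, 0, 560]) cube([280, 60, 60]);
translate([60, 0, 840]) cube([280, 60, 60]);
translate([60, 0, 1120]) cube([280, 60, 60]);
translate([340, 0, 0]) cube([60, 60, 1540]);
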